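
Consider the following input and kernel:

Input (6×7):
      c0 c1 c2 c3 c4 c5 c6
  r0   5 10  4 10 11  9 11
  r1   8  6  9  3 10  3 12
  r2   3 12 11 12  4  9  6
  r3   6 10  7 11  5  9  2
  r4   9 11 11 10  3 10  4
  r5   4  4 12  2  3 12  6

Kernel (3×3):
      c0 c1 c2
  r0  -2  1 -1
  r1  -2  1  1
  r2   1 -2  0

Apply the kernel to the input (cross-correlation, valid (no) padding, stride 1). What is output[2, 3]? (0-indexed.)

-33

The receptive field on the input at this output position is [12 4 9 / 11 5 9 / 10 3 10]. Elementwise product with the kernel and sum: 12·-2 + 4·1 + 9·-1 + 11·-2 + 5·1 + 9·1 + 10·1 + 3·-2.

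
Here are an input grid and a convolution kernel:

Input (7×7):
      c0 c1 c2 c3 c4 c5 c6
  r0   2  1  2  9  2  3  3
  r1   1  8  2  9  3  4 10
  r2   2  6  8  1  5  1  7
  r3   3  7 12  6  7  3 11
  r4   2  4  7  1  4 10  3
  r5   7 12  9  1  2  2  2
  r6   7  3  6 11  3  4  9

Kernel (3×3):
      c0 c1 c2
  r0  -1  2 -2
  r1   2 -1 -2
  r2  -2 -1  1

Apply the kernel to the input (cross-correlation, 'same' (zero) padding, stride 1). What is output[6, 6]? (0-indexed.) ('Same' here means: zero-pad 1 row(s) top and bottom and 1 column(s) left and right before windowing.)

The receptive field on the zero-padded input at this output position is [2 2 0 / 4 9 0 / 0 0 0]. Elementwise product with the kernel and sum: 2·-1 + 2·2 + 0·-2 + 4·2 + 9·-1 + 0·-2 + 0·-2 + 0·-1 + 0·1.

1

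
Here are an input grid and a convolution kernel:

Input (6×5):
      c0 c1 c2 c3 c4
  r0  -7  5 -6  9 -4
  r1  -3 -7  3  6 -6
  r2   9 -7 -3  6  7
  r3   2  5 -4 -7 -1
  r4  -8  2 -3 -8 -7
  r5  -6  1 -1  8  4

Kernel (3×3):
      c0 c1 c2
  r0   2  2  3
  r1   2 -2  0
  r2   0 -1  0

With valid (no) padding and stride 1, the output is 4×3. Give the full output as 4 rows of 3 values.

Output[0,0]: The receptive field on the input at this output position is [-7 5 -6 / -3 -7 3 / 9 -7 -3]. Elementwise product with the kernel and sum: -7·2 + 5·2 + -6·3 + -3·2 + -7·-2 + -7·-1.
Output[0,1]: The receptive field on the input at this output position is [5 -6 9 / -7 3 6 / -7 -3 6]. Elementwise product with the kernel and sum: 5·2 + -6·2 + 9·3 + -7·2 + 3·-2 + -3·-1.

-7 8 -18
16 6 -11
-13 19 41
-19 -8 -23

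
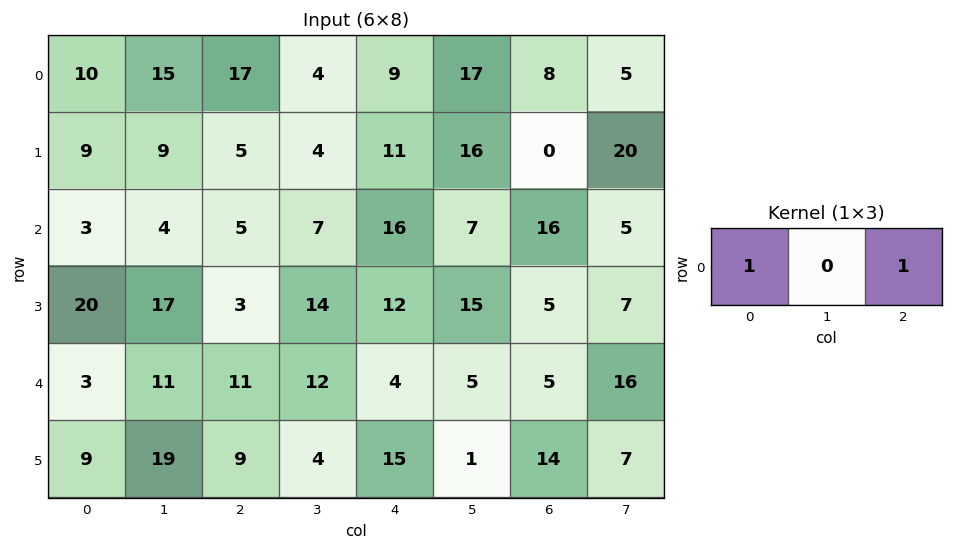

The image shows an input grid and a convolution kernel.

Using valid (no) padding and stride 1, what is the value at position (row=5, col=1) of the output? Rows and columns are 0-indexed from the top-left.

23

The receptive field on the input at this output position is [19 9 4]. Elementwise product with the kernel and sum: 19·1 + 4·1.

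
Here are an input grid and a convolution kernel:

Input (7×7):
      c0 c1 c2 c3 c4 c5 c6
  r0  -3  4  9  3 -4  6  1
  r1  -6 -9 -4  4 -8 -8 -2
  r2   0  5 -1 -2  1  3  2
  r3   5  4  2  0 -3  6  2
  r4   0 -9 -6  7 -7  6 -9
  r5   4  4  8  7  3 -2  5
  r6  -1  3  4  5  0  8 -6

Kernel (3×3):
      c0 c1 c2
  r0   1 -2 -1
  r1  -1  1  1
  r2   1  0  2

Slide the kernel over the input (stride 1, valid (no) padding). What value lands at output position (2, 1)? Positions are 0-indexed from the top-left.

12

The receptive field on the input at this output position is [5 -1 -2 / 4 2 0 / -9 -6 7]. Elementwise product with the kernel and sum: 5·1 + -1·-2 + -2·-1 + 4·-1 + 2·1 + 0·1 + -9·1 + 7·2.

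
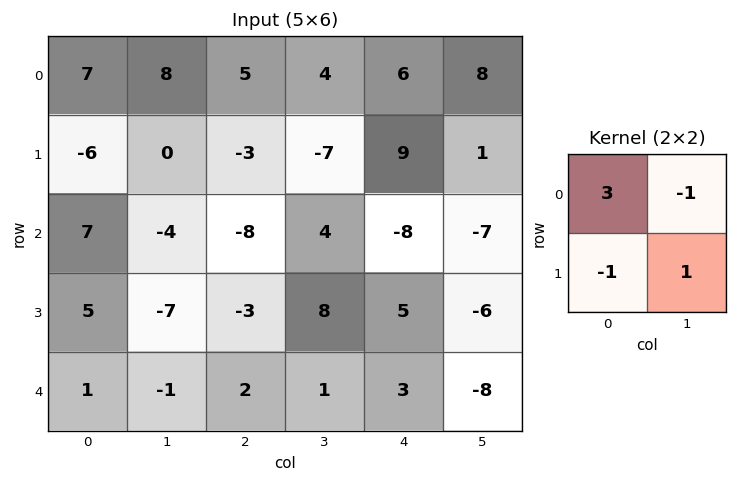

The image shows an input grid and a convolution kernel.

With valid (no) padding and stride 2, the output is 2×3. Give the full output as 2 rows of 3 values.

Output[0,0]: The receptive field on the input at this output position is [7 8 / -6 0]. Elementwise product with the kernel and sum: 7·3 + 8·-1 + -6·-1 + 0·1.
Output[0,1]: The receptive field on the input at this output position is [5 4 / -3 -7]. Elementwise product with the kernel and sum: 5·3 + 4·-1 + -3·-1 + -7·1.

19 7 2
13 -17 -28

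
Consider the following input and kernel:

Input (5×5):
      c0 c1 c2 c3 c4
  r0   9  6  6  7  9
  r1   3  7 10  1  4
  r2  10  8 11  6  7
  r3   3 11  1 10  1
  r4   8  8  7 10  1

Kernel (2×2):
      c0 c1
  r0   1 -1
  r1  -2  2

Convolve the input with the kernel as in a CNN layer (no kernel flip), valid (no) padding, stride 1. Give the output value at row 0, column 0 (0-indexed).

The receptive field on the input at this output position is [9 6 / 3 7]. Elementwise product with the kernel and sum: 9·1 + 6·-1 + 3·-2 + 7·2.

11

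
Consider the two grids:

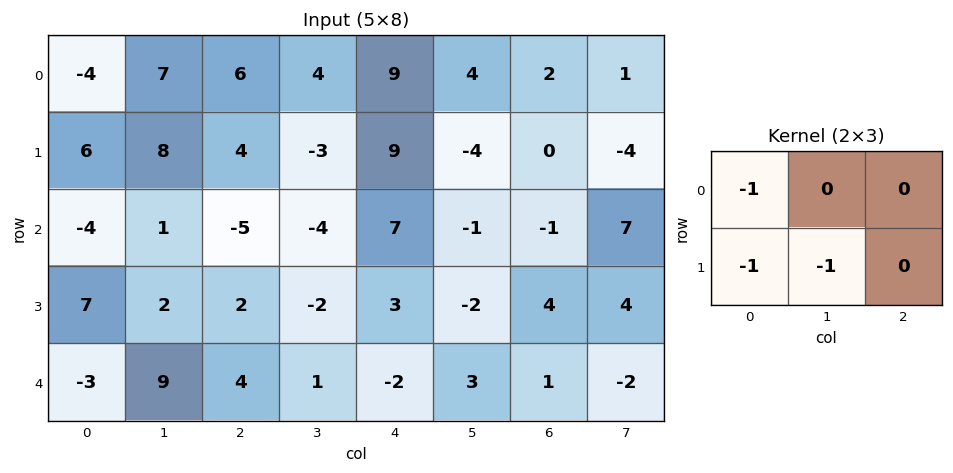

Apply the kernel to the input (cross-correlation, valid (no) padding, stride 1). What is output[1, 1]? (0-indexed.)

-4

The receptive field on the input at this output position is [8 4 -3 / 1 -5 -4]. Elementwise product with the kernel and sum: 8·-1 + 1·-1 + -5·-1.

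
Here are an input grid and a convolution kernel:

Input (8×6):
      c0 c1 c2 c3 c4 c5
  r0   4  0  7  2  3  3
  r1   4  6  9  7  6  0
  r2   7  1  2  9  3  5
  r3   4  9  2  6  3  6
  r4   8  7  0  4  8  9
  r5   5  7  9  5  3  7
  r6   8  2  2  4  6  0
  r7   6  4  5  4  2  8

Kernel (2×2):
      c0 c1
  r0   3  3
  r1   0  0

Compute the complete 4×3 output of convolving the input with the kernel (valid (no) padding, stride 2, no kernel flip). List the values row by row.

12 27 18
24 33 24
45 12 51
30 18 18

Output[0,0]: The receptive field on the input at this output position is [4 0 / 4 6]. Elementwise product with the kernel and sum: 4·3 + 0·3.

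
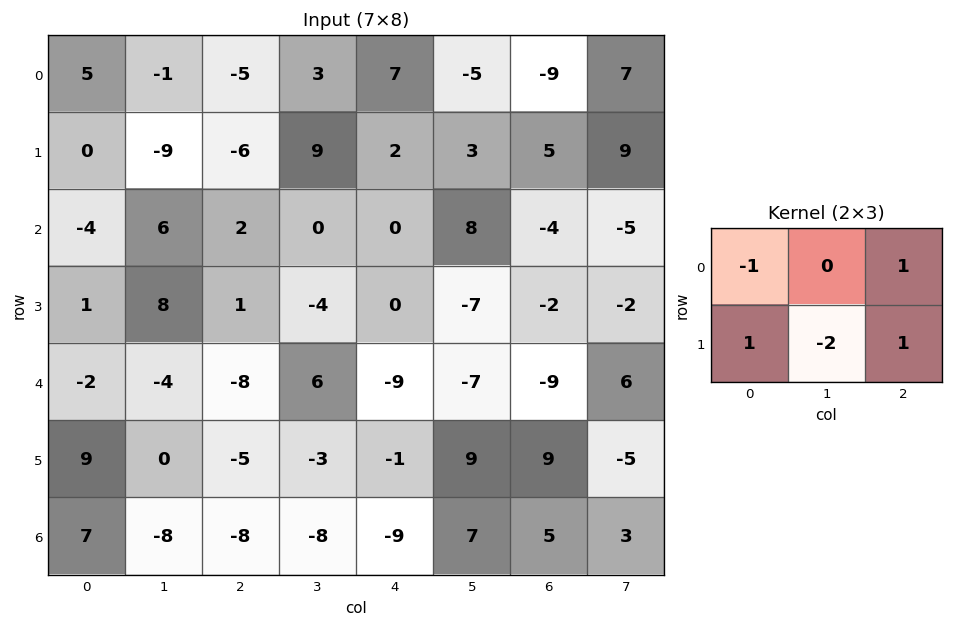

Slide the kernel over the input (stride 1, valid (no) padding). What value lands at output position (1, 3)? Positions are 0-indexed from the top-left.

2

The receptive field on the input at this output position is [9 2 3 / 0 0 8]. Elementwise product with the kernel and sum: 9·-1 + 3·1 + 0·1 + 0·-2 + 8·1.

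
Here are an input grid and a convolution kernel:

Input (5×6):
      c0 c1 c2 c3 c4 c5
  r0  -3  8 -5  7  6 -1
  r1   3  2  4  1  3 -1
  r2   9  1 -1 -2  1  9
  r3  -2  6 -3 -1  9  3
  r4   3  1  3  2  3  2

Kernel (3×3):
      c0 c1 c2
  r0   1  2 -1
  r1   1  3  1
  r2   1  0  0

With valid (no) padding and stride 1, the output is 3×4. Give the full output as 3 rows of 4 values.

Output[0,0]: The receptive field on the input at this output position is [-3 8 -5 / 3 2 4 / 9 1 -1]. Elementwise product with the kernel and sum: -3·1 + 8·2 + -5·-1 + 3·1 + 2·3 + 4·1 + 9·1.
Output[0,1]: The receptive field on the input at this output position is [8 -5 7 / 2 4 1 / 1 -1 -2]. Elementwise product with the kernel and sum: 8·1 + -5·2 + 7·-1 + 2·1 + 4·3 + 1·1 + 1·1.

40 7 12 27
12 11 -6 17
28 -2 0 22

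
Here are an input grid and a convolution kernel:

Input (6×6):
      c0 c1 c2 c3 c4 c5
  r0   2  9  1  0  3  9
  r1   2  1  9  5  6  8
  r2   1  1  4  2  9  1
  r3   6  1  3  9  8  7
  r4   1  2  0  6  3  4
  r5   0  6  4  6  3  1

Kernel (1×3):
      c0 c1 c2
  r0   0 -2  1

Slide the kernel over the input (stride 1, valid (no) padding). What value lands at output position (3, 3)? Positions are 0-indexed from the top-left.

The receptive field on the input at this output position is [9 8 7]. Elementwise product with the kernel and sum: 8·-2 + 7·1.

-9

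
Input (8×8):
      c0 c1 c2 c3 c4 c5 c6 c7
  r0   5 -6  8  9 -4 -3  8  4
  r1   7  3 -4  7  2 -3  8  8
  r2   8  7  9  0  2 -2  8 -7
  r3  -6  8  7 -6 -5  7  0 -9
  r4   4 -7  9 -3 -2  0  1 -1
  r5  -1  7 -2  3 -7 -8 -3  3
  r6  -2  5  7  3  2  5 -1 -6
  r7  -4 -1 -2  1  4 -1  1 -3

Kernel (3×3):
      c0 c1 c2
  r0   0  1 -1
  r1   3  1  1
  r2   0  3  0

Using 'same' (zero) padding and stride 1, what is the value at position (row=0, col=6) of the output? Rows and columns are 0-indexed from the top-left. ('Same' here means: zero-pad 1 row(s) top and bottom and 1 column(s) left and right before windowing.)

The receptive field on the zero-padded input at this output position is [0 0 0 / -3 8 4 / -3 8 8]. Elementwise product with the kernel and sum: 0·1 + 0·-1 + -3·3 + 8·1 + 4·1 + 8·3.

27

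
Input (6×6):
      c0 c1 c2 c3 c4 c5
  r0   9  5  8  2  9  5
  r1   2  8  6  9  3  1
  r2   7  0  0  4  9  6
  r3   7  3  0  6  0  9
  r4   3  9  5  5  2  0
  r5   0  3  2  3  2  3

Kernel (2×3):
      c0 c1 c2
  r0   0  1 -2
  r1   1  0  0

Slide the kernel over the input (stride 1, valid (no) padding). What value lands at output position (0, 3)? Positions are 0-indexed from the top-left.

The receptive field on the input at this output position is [2 9 5 / 9 3 1]. Elementwise product with the kernel and sum: 9·1 + 5·-2 + 9·1.

8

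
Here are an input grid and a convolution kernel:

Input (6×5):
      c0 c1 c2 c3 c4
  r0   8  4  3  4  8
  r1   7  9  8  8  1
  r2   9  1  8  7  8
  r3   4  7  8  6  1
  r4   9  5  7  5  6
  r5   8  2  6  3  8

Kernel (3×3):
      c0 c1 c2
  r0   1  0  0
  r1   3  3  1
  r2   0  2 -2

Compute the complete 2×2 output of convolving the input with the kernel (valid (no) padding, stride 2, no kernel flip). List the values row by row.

Output[0,0]: The receptive field on the input at this output position is [8 4 3 / 7 9 8 / 9 1 8]. Elementwise product with the kernel and sum: 8·1 + 7·3 + 9·3 + 8·1 + 1·2 + 8·-2.

50 50
46 49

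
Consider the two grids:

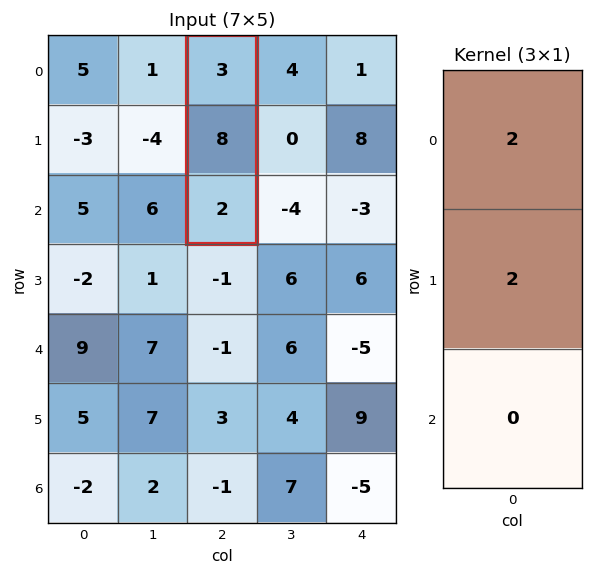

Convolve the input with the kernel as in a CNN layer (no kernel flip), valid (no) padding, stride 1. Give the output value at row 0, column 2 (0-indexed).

22

The receptive field on the input at this output position is [3 / 8 / 2]. Elementwise product with the kernel and sum: 3·2 + 8·2.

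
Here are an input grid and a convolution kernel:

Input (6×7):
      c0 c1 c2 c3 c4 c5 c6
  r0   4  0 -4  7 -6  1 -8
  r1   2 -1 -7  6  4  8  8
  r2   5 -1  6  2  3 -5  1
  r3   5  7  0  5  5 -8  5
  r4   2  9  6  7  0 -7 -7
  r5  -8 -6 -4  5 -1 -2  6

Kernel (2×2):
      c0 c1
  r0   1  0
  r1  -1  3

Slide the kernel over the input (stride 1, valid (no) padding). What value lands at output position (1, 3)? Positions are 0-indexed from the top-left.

The receptive field on the input at this output position is [6 4 / 2 3]. Elementwise product with the kernel and sum: 6·1 + 2·-1 + 3·3.

13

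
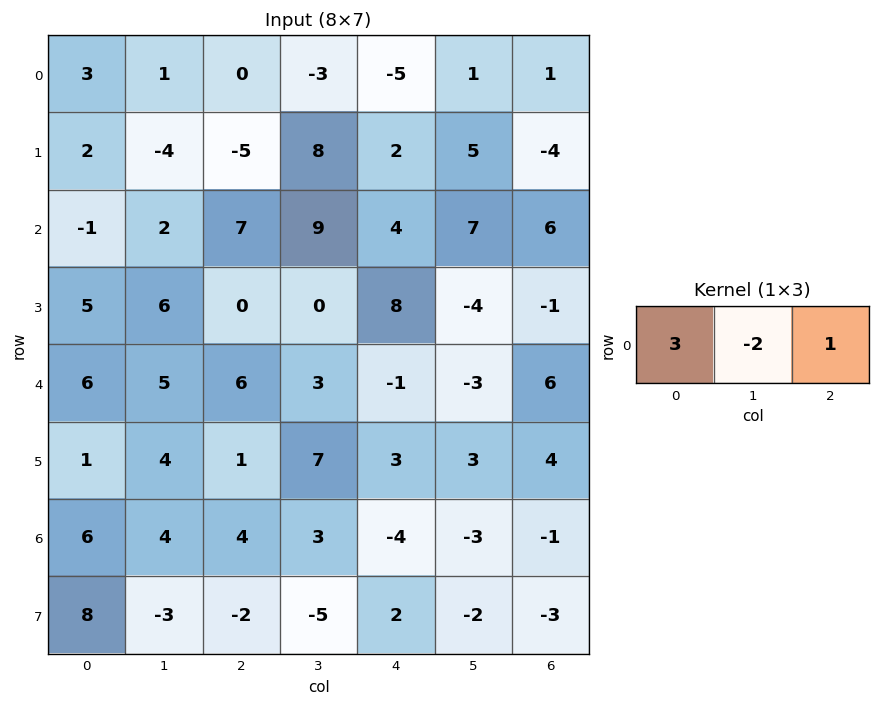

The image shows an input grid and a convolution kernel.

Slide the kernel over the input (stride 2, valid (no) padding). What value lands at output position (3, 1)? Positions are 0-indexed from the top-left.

The receptive field on the input at this output position is [4 3 -4]. Elementwise product with the kernel and sum: 4·3 + 3·-2 + -4·1.

2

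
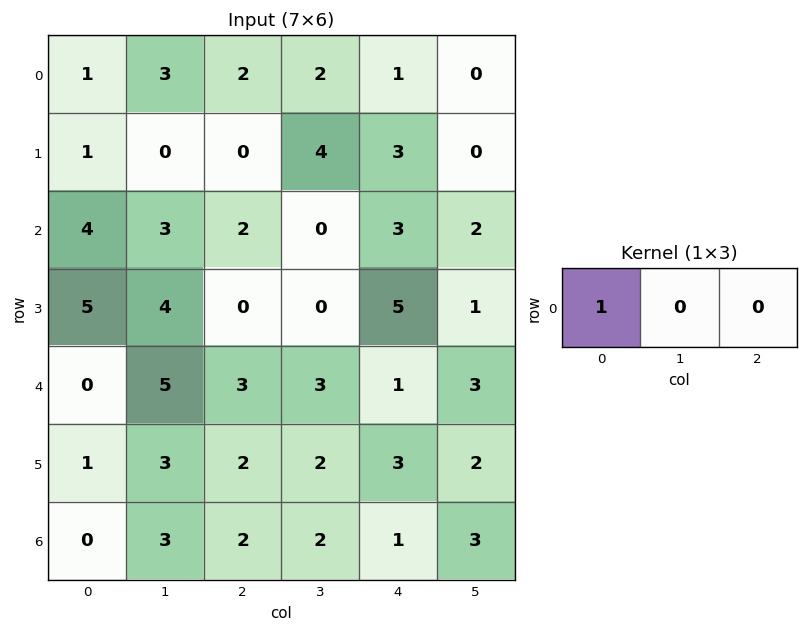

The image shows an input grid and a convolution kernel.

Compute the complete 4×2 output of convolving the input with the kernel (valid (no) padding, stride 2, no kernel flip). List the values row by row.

Output[0,0]: The receptive field on the input at this output position is [1 3 2]. Elementwise product with the kernel and sum: 1·1.

1 2
4 2
0 3
0 2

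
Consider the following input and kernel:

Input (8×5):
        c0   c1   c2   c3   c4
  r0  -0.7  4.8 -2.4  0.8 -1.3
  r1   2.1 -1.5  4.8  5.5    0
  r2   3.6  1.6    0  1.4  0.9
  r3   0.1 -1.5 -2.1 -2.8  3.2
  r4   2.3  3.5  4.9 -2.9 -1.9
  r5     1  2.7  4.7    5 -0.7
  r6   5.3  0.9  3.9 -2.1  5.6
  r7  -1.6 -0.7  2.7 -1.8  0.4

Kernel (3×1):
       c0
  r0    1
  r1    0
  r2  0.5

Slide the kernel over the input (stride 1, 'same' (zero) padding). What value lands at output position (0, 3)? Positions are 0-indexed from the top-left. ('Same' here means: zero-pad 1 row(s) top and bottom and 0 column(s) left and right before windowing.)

The receptive field on the zero-padded input at this output position is [0 / 0.8 / 5.5]. Elementwise product with the kernel and sum: 0·1 + 5.5·0.5.

2.75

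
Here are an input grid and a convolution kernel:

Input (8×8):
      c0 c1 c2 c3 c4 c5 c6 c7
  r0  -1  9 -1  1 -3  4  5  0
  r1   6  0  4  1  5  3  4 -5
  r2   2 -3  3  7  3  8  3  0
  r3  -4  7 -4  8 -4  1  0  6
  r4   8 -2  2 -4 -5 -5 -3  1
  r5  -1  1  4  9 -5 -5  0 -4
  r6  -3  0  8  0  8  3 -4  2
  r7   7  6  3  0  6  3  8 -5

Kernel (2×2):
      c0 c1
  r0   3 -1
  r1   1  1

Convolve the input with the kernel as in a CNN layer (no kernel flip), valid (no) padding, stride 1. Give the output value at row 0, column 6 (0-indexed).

14

The receptive field on the input at this output position is [5 0 / 4 -5]. Elementwise product with the kernel and sum: 5·3 + 0·-1 + 4·1 + -5·1.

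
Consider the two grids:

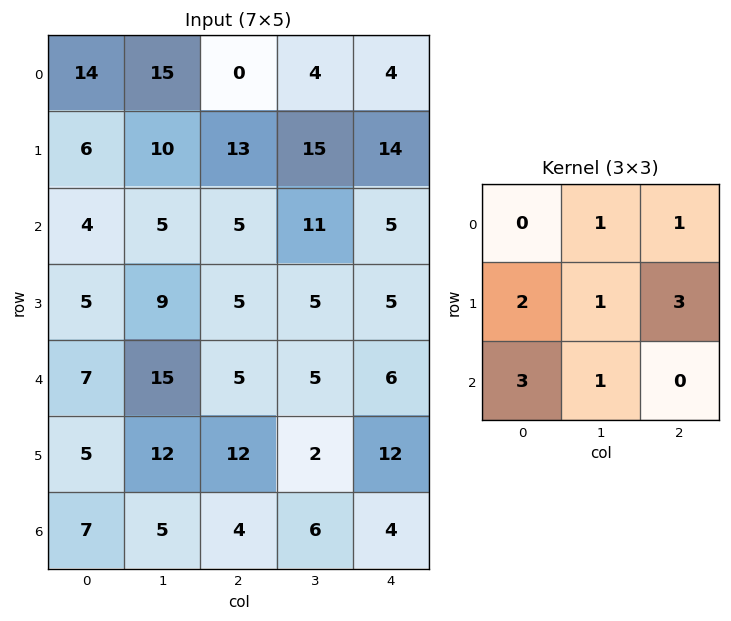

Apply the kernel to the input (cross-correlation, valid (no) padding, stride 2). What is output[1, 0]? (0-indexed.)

80

The receptive field on the input at this output position is [4 5 5 / 5 9 5 / 7 15 5]. Elementwise product with the kernel and sum: 5·1 + 5·1 + 5·2 + 9·1 + 5·3 + 7·3 + 15·1.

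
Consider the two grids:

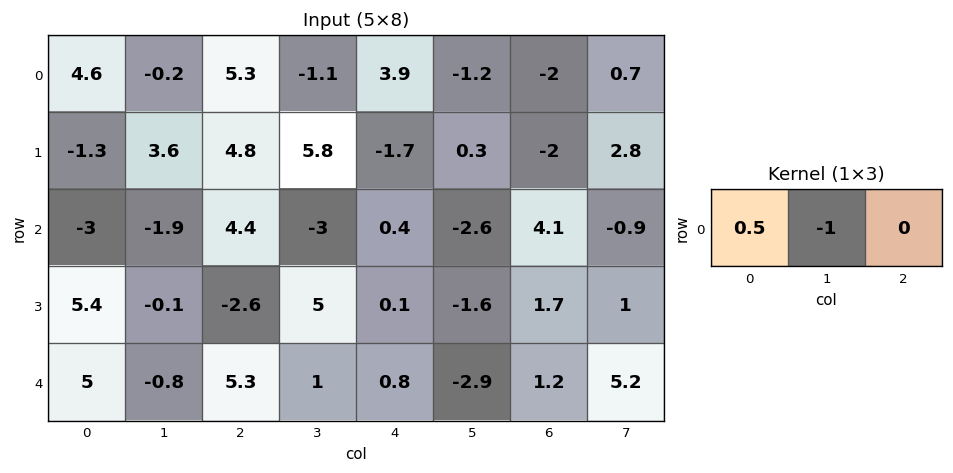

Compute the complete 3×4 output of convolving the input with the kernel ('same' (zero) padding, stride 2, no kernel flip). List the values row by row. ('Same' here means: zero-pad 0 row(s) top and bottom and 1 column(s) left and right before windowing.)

-4.6 -5.4 -4.45 1.4
3 -5.35 -1.9 -5.4
-5 -5.7 -0.3 -2.65

Output[0,0]: The receptive field on the zero-padded input at this output position is [0 4.6 -0.2]. Elementwise product with the kernel and sum: 0·0.5 + 4.6·-1.
Output[0,1]: The receptive field on the zero-padded input at this output position is [-0.2 5.3 -1.1]. Elementwise product with the kernel and sum: -0.2·0.5 + 5.3·-1.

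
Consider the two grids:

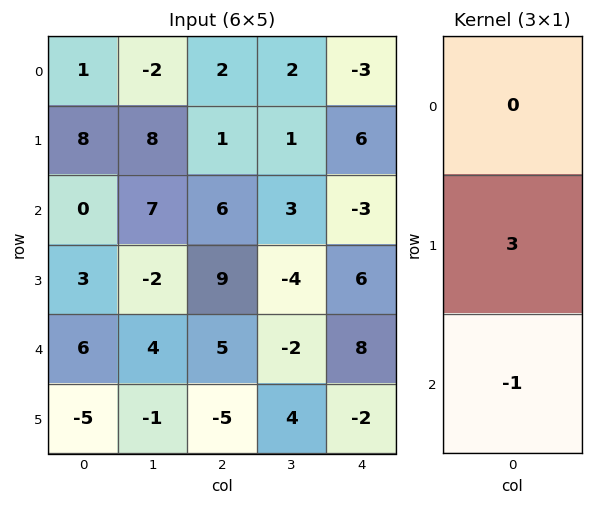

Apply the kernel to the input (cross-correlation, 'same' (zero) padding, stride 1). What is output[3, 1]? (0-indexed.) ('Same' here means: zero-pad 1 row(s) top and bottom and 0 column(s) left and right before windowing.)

The receptive field on the zero-padded input at this output position is [7 / -2 / 4]. Elementwise product with the kernel and sum: -2·3 + 4·-1.

-10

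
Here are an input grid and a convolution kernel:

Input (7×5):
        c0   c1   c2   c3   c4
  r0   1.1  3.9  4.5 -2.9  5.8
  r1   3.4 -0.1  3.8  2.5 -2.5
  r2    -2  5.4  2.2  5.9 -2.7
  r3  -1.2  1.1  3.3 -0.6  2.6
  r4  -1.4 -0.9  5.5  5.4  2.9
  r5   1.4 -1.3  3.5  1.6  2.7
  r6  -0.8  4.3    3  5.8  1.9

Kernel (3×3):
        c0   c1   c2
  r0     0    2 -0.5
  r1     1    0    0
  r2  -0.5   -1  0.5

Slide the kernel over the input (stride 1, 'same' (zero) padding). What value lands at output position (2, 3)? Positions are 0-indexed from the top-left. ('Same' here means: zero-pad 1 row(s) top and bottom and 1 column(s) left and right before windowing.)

The receptive field on the zero-padded input at this output position is [3.8 2.5 -2.5 / 2.2 5.9 -2.7 / 3.3 -0.6 2.6]. Elementwise product with the kernel and sum: 2.5·2 + -2.5·-0.5 + 2.2·1 + 3.3·-0.5 + -0.6·-1 + 2.6·0.5.

8.7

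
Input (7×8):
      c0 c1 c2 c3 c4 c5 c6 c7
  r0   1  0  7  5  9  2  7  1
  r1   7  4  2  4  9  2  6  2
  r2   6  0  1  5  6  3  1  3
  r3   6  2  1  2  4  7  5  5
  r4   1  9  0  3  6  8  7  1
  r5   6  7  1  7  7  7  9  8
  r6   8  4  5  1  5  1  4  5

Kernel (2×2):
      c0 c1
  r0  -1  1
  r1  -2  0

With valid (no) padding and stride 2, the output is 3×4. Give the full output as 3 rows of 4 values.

-15 -6 -25 -18
-18 2 -11 -8
-4 1 -12 -24

Output[0,0]: The receptive field on the input at this output position is [1 0 / 7 4]. Elementwise product with the kernel and sum: 1·-1 + 0·1 + 7·-2.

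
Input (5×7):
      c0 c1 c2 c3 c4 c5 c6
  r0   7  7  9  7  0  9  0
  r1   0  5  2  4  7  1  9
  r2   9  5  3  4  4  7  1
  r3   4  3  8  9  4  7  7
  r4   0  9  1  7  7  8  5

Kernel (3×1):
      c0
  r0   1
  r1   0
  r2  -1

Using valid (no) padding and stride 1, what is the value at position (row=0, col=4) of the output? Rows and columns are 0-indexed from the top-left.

-4

The receptive field on the input at this output position is [0 / 7 / 4]. Elementwise product with the kernel and sum: 0·1 + 4·-1.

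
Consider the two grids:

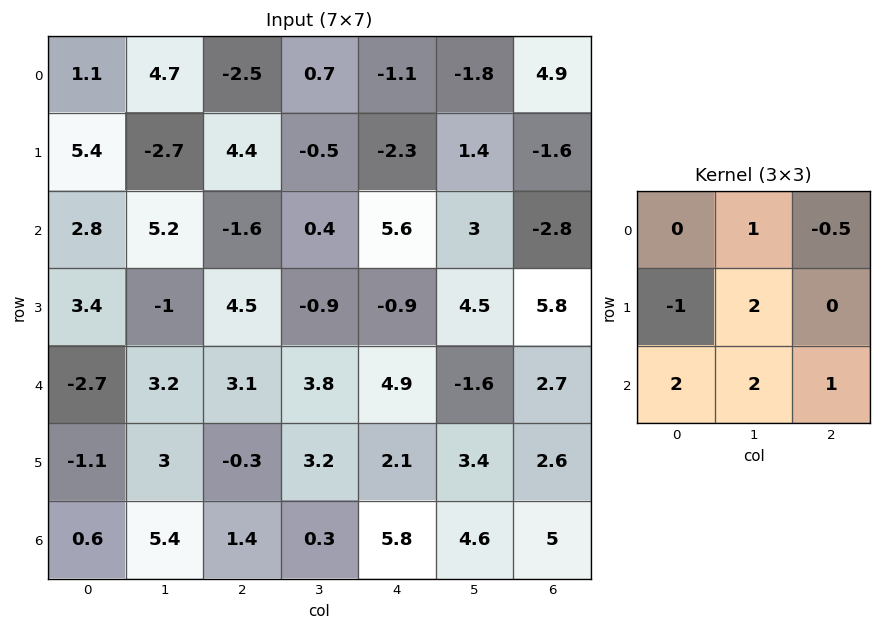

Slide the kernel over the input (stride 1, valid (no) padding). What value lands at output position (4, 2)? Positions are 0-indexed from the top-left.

The receptive field on the input at this output position is [3.1 3.8 4.9 / -0.3 3.2 2.1 / 1.4 0.3 5.8]. Elementwise product with the kernel and sum: 3.8·1 + 4.9·-0.5 + -0.3·-1 + 3.2·2 + 1.4·2 + 0.3·2 + 5.8·1.

17.25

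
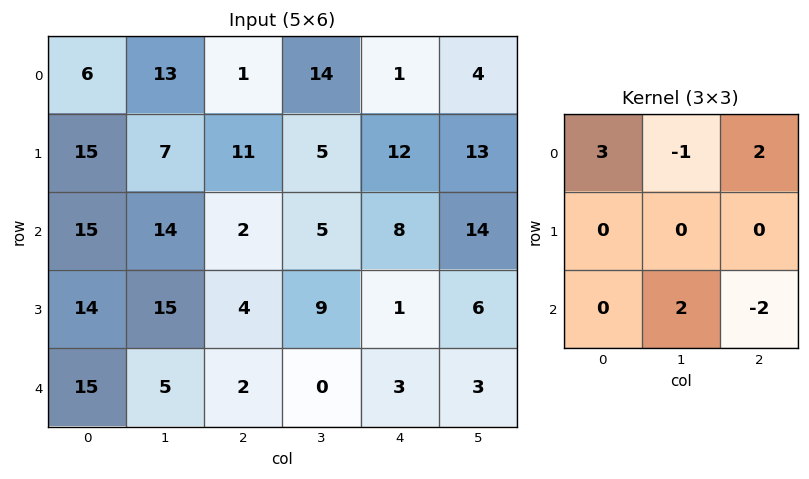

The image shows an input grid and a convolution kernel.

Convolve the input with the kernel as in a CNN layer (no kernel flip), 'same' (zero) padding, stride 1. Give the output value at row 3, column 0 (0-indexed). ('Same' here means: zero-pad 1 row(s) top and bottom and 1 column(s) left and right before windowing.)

33

The receptive field on the zero-padded input at this output position is [0 15 14 / 0 14 15 / 0 15 5]. Elementwise product with the kernel and sum: 0·3 + 15·-1 + 14·2 + 15·2 + 5·-2.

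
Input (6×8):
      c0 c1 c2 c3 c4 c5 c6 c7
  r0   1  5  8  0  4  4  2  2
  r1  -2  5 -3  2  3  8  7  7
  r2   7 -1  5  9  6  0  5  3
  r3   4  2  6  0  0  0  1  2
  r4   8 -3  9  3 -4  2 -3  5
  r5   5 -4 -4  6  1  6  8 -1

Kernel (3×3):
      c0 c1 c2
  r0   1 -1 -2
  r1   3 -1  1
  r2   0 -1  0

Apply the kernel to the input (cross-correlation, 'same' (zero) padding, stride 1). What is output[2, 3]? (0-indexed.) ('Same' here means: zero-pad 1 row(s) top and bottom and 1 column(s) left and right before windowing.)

The receptive field on the zero-padded input at this output position is [-3 2 3 / 5 9 6 / 6 0 0]. Elementwise product with the kernel and sum: -3·1 + 2·-1 + 3·-2 + 5·3 + 9·-1 + 6·1 + 0·-1.

1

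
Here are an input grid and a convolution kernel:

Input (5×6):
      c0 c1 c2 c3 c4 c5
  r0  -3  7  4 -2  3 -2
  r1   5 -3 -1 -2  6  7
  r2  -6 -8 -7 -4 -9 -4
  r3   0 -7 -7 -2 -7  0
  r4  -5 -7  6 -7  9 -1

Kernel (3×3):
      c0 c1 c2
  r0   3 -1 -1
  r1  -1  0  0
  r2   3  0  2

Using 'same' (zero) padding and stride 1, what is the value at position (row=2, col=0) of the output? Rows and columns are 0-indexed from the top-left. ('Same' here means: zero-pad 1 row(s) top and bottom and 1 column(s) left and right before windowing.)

-16

The receptive field on the zero-padded input at this output position is [0 5 -3 / 0 -6 -8 / 0 0 -7]. Elementwise product with the kernel and sum: 0·3 + 5·-1 + -3·-1 + 0·-1 + 0·3 + -7·2.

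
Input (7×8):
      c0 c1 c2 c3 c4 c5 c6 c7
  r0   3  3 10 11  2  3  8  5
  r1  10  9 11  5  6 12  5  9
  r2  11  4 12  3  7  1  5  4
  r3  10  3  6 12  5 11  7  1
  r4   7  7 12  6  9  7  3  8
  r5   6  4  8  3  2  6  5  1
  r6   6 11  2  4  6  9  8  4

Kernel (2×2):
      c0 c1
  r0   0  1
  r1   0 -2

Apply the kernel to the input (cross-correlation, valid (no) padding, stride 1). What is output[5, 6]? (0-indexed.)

The receptive field on the input at this output position is [5 1 / 8 4]. Elementwise product with the kernel and sum: 1·1 + 4·-2.

-7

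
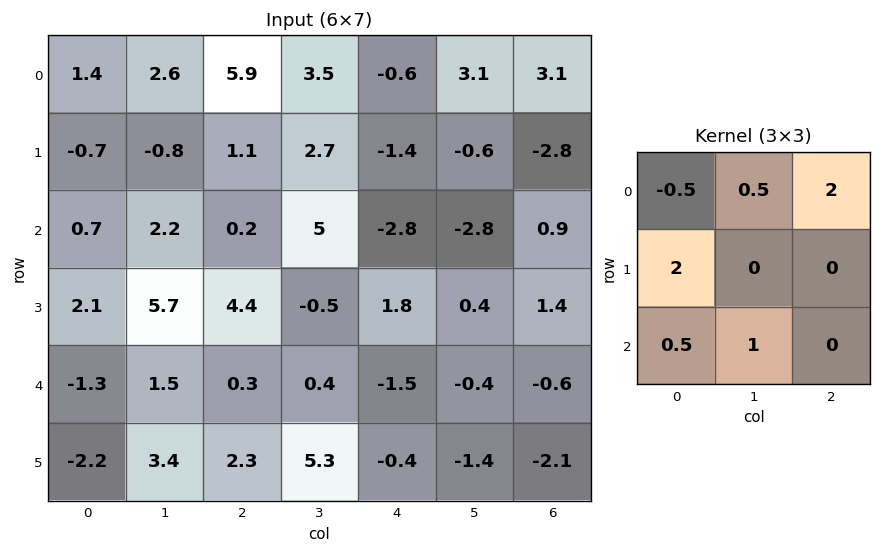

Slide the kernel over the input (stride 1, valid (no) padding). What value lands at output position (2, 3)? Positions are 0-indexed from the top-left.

-11.8

The receptive field on the input at this output position is [5 -2.8 -2.8 / -0.5 1.8 0.4 / 0.4 -1.5 -0.4]. Elementwise product with the kernel and sum: 5·-0.5 + -2.8·0.5 + -2.8·2 + -0.5·2 + 0.4·0.5 + -1.5·1.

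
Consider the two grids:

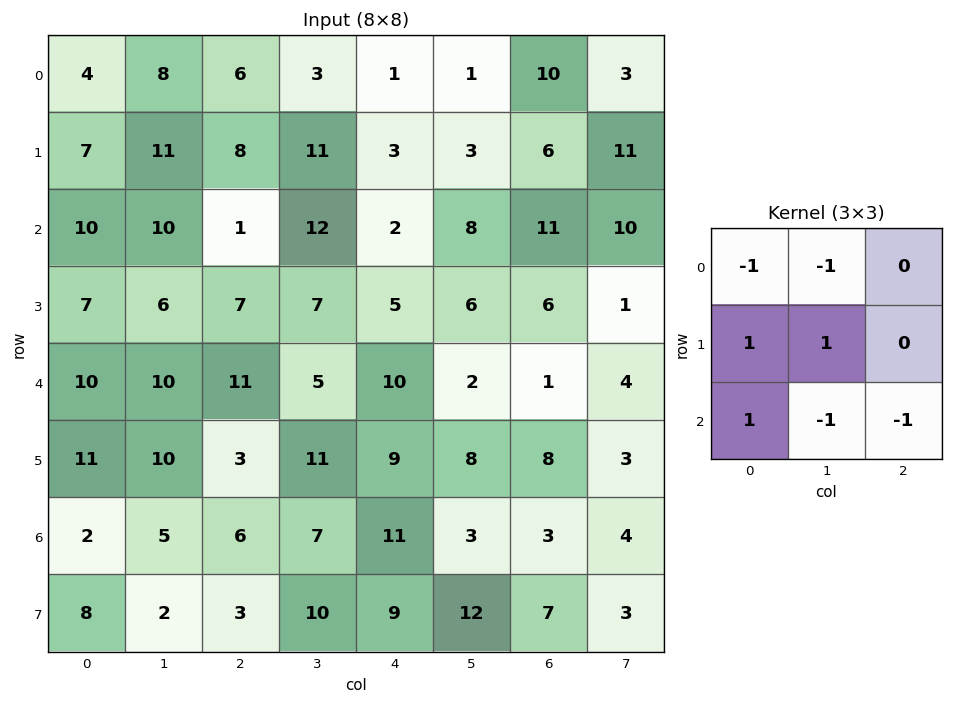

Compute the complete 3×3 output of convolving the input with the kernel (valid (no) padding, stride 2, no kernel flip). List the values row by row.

Output[0,0]: The receptive field on the input at this output position is [4 8 6 / 7 11 8 / 10 10 1]. Elementwise product with the kernel and sum: 4·-1 + 8·-1 + 7·1 + 11·1 + 10·1 + 10·-1 + 1·-1.
Output[0,1]: The receptive field on the input at this output position is [6 3 1 / 8 11 3 / 1 12 2]. Elementwise product with the kernel and sum: 6·-1 + 3·-1 + 8·1 + 11·1 + 1·1 + 12·-1 + 2·-1.

5 -3 -13
-18 -3 8
-8 -14 10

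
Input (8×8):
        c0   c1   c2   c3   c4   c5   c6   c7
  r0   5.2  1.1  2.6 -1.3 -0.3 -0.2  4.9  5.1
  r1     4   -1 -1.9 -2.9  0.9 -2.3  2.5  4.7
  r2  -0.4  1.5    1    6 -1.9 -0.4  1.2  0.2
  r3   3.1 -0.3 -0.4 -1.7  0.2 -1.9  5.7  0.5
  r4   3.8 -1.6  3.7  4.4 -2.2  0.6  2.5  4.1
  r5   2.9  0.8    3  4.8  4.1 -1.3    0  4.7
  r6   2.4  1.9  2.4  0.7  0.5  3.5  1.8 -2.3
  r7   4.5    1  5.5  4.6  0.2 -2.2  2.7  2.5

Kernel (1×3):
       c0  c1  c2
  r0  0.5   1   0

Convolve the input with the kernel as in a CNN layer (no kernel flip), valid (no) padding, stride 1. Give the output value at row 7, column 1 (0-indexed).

6

The receptive field on the input at this output position is [1 5.5 4.6]. Elementwise product with the kernel and sum: 1·0.5 + 5.5·1.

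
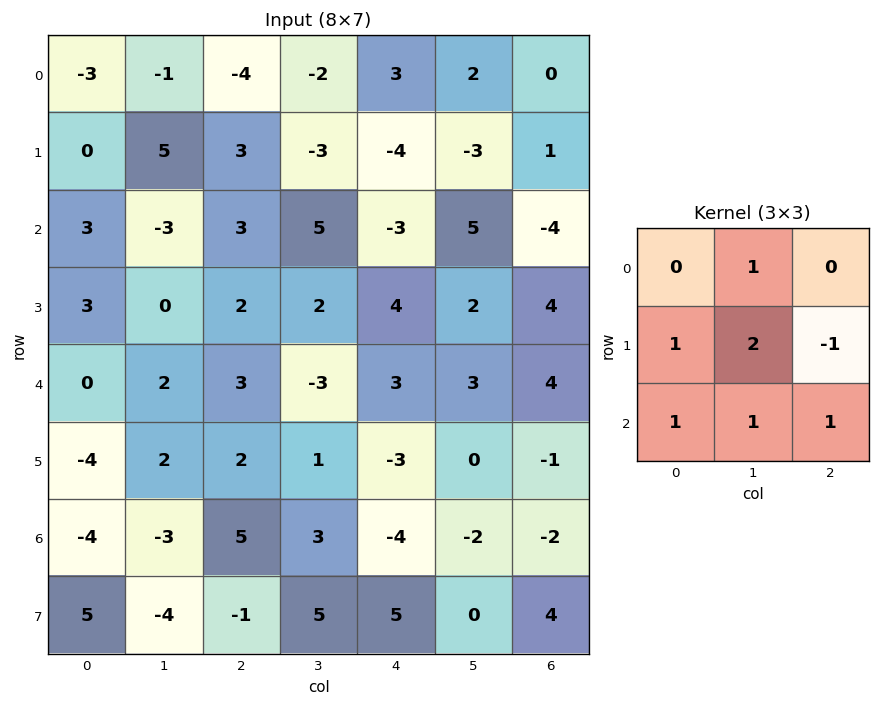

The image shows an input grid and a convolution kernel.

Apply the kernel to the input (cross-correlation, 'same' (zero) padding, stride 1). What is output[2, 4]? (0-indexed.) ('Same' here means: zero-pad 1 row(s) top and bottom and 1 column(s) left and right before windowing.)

The receptive field on the zero-padded input at this output position is [-3 -4 -3 / 5 -3 5 / 2 4 2]. Elementwise product with the kernel and sum: -4·1 + 5·1 + -3·2 + 5·-1 + 2·1 + 4·1 + 2·1.

-2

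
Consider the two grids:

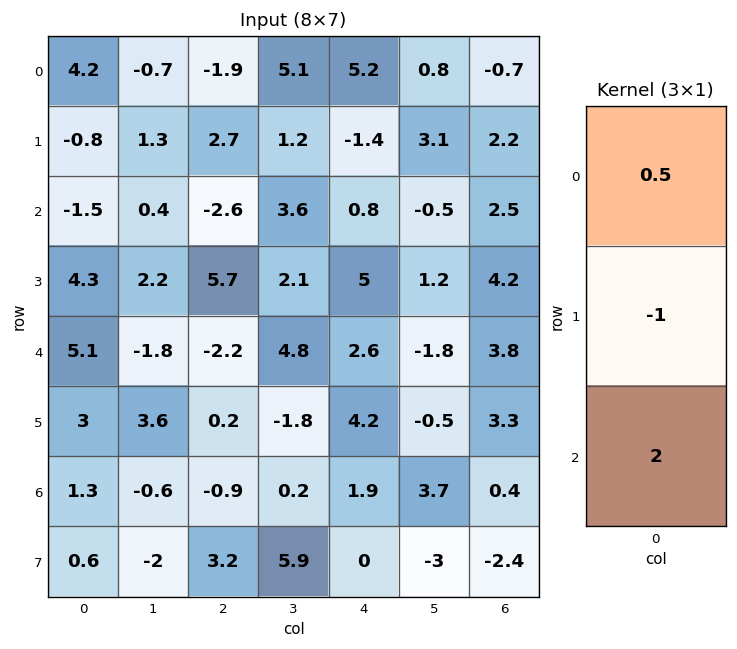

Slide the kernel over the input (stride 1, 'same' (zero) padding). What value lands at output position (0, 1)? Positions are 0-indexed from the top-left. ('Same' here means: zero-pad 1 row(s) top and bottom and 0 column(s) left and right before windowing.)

The receptive field on the zero-padded input at this output position is [0 / -0.7 / 1.3]. Elementwise product with the kernel and sum: 0·0.5 + -0.7·-1 + 1.3·2.

3.3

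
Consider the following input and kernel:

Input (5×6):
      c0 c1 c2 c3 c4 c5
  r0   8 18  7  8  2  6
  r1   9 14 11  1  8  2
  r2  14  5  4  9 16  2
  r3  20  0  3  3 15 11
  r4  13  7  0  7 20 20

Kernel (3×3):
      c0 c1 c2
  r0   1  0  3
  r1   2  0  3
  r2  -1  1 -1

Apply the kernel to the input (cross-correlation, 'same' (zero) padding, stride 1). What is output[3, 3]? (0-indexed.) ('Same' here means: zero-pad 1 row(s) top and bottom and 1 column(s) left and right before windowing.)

The receptive field on the zero-padded input at this output position is [4 9 16 / 3 3 15 / 0 7 20]. Elementwise product with the kernel and sum: 4·1 + 16·3 + 3·2 + 15·3 + 0·-1 + 7·1 + 20·-1.

90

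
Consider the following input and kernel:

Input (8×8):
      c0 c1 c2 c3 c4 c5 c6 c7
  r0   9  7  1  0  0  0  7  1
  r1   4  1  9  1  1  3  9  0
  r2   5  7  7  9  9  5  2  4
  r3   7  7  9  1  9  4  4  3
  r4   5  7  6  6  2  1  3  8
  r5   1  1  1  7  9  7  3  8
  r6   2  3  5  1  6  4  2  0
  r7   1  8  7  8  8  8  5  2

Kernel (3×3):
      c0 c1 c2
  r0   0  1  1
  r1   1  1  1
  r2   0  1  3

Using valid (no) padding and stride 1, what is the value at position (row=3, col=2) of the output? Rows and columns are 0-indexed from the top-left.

The receptive field on the input at this output position is [9 1 9 / 6 6 2 / 1 7 9]. Elementwise product with the kernel and sum: 1·1 + 9·1 + 6·1 + 6·1 + 2·1 + 7·1 + 9·3.

58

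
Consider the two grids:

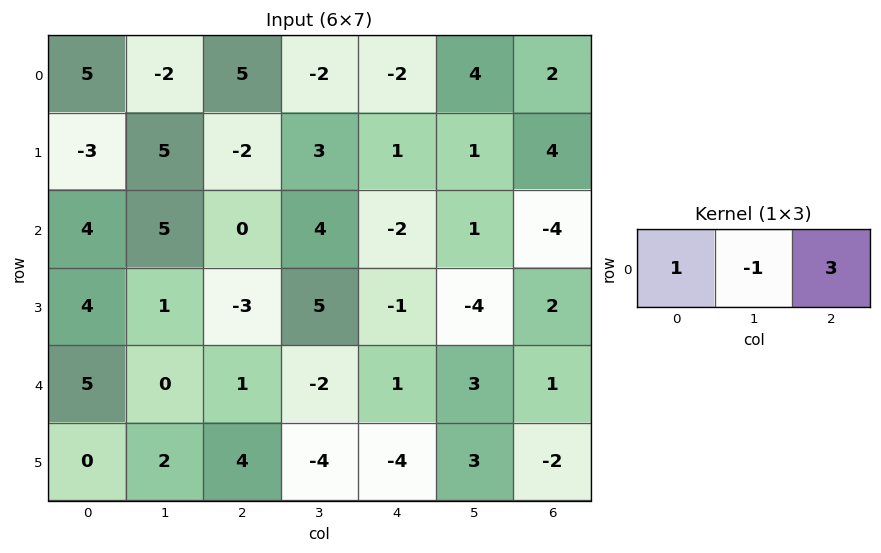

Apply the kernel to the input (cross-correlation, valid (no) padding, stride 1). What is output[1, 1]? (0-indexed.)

16

The receptive field on the input at this output position is [5 -2 3]. Elementwise product with the kernel and sum: 5·1 + -2·-1 + 3·3.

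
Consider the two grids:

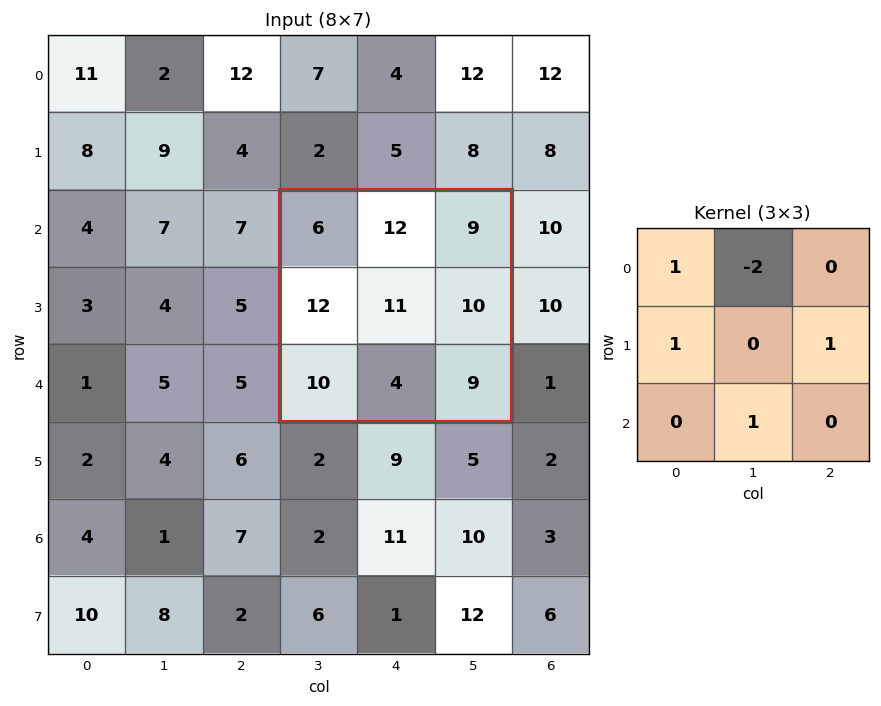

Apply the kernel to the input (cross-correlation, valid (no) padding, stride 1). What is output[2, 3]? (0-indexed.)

The receptive field on the input at this output position is [6 12 9 / 12 11 10 / 10 4 9]. Elementwise product with the kernel and sum: 6·1 + 12·-2 + 12·1 + 10·1 + 4·1.

8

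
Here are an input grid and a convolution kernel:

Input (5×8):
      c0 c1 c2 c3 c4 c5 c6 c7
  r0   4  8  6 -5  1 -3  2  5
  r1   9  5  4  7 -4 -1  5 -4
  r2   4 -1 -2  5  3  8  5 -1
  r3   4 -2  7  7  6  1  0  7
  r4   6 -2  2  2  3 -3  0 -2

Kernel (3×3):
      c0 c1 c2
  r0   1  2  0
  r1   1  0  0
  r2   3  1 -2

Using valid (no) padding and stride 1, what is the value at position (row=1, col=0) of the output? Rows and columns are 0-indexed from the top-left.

19

The receptive field on the input at this output position is [9 5 4 / 4 -1 -2 / 4 -2 7]. Elementwise product with the kernel and sum: 9·1 + 5·2 + 4·1 + 4·3 + -2·1 + 7·-2.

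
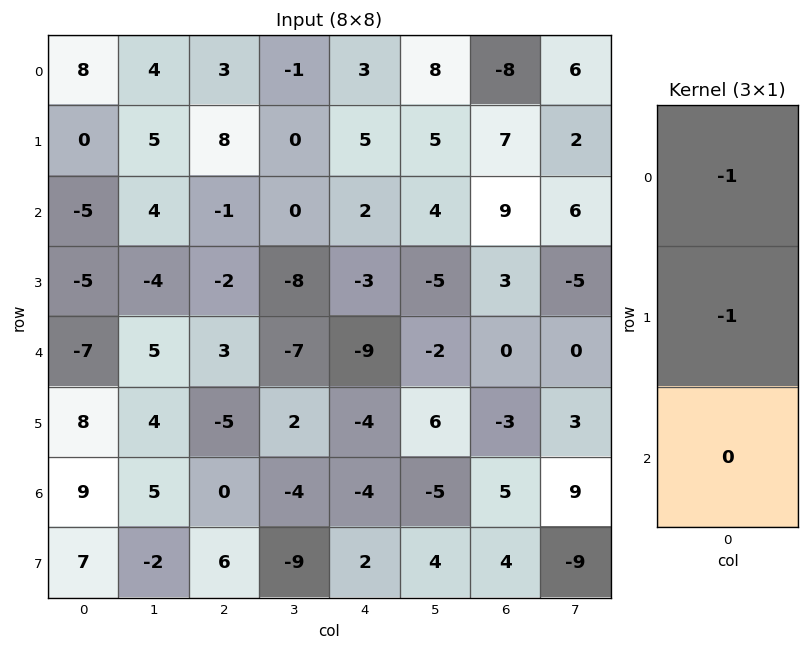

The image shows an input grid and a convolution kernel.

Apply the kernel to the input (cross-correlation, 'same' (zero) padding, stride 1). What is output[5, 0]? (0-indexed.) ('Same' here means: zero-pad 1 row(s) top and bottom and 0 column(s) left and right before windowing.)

The receptive field on the zero-padded input at this output position is [-7 / 8 / 9]. Elementwise product with the kernel and sum: -7·-1 + 8·-1.

-1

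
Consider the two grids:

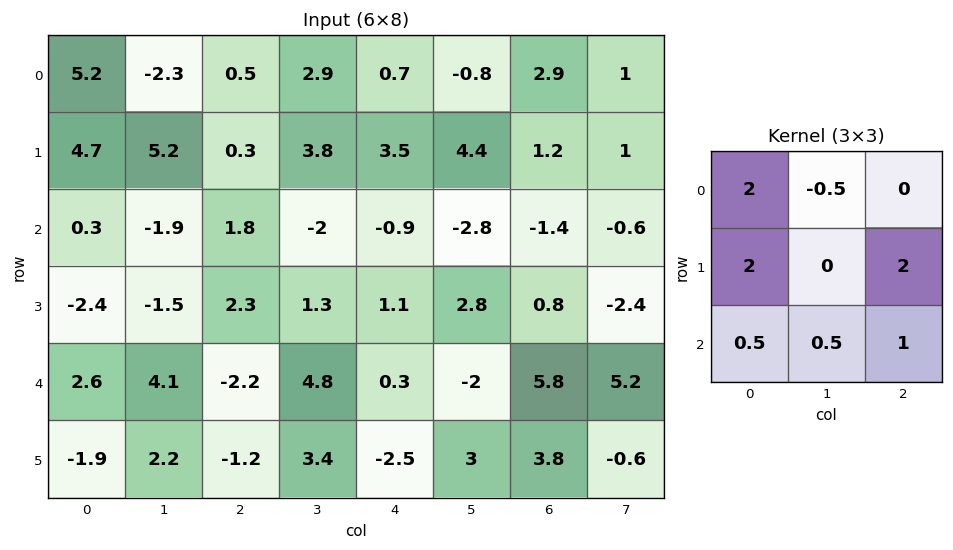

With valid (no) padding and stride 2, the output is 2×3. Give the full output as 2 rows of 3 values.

22.55 6.15 7.95
2.5 13 8.35

Output[0,0]: The receptive field on the input at this output position is [5.2 -2.3 0.5 / 4.7 5.2 0.3 / 0.3 -1.9 1.8]. Elementwise product with the kernel and sum: 5.2·2 + -2.3·-0.5 + 4.7·2 + 0.3·2 + 0.3·0.5 + -1.9·0.5 + 1.8·1.
Output[0,1]: The receptive field on the input at this output position is [0.5 2.9 0.7 / 0.3 3.8 3.5 / 1.8 -2 -0.9]. Elementwise product with the kernel and sum: 0.5·2 + 2.9·-0.5 + 0.3·2 + 3.5·2 + 1.8·0.5 + -2·0.5 + -0.9·1.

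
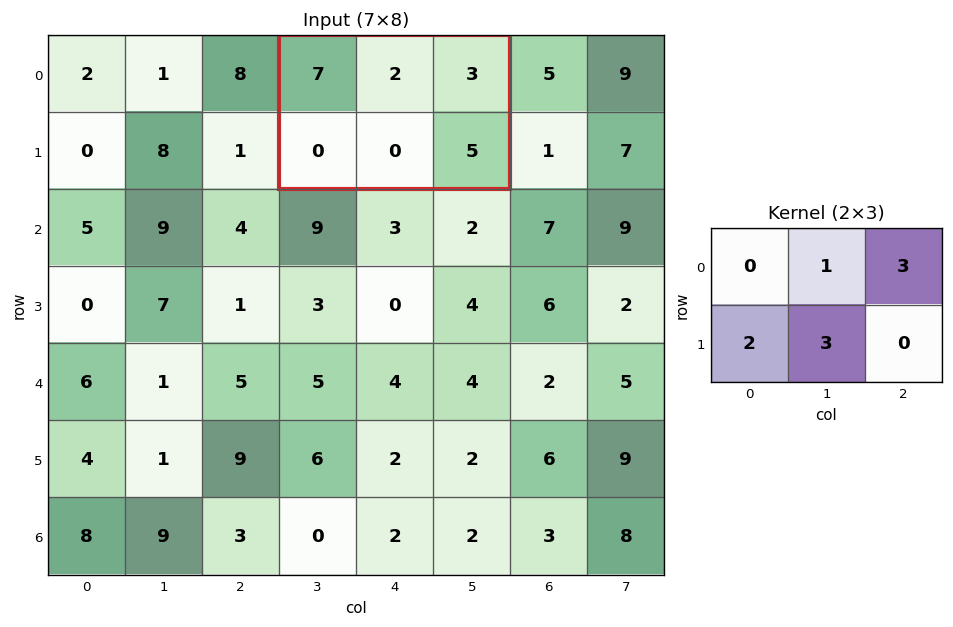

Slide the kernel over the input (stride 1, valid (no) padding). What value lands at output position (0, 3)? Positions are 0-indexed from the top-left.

The receptive field on the input at this output position is [7 2 3 / 0 0 5]. Elementwise product with the kernel and sum: 2·1 + 3·3 + 0·2 + 0·3.

11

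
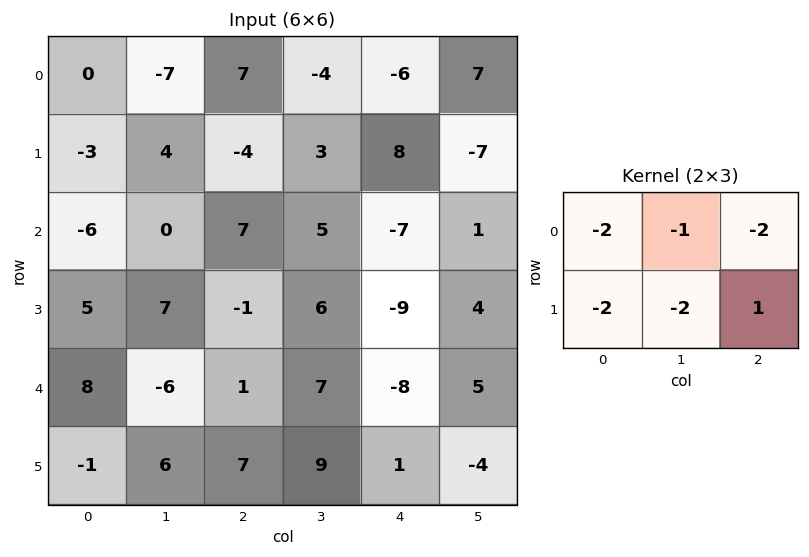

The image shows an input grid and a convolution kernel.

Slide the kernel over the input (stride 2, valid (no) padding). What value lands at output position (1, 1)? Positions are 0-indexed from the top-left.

The receptive field on the input at this output position is [7 5 -7 / -1 6 -9]. Elementwise product with the kernel and sum: 7·-2 + 5·-1 + -7·-2 + -1·-2 + 6·-2 + -9·1.

-24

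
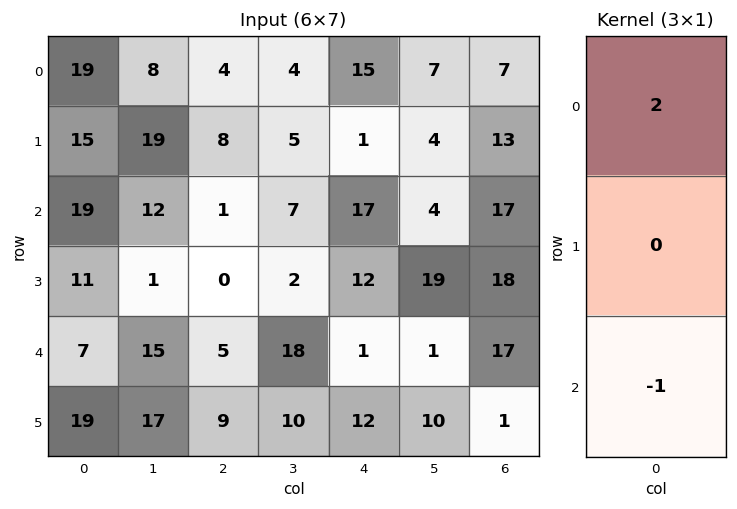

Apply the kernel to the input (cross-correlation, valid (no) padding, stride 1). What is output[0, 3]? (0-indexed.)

1

The receptive field on the input at this output position is [4 / 5 / 7]. Elementwise product with the kernel and sum: 4·2 + 7·-1.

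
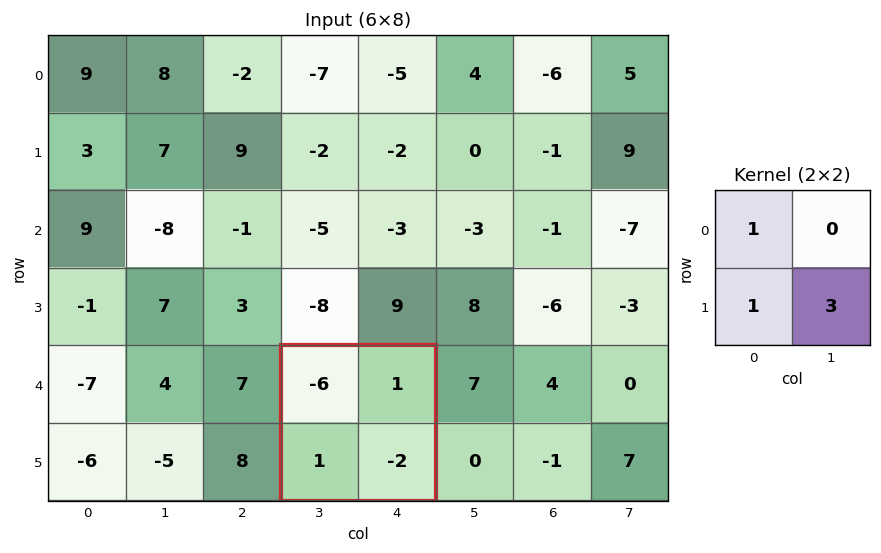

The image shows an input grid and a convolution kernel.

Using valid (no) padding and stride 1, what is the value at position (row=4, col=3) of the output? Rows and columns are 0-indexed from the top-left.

The receptive field on the input at this output position is [-6 1 / 1 -2]. Elementwise product with the kernel and sum: -6·1 + 1·1 + -2·3.

-11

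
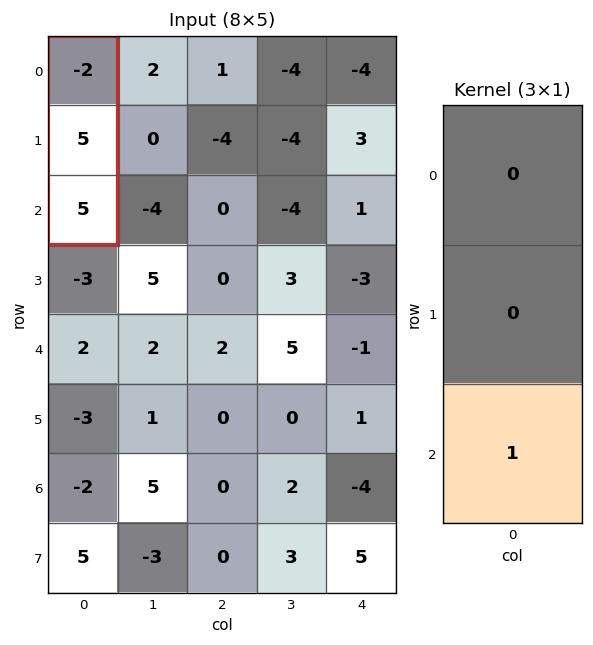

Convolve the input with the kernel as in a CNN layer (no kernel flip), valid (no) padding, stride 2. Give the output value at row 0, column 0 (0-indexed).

The receptive field on the input at this output position is [-2 / 5 / 5]. Elementwise product with the kernel and sum: 5·1.

5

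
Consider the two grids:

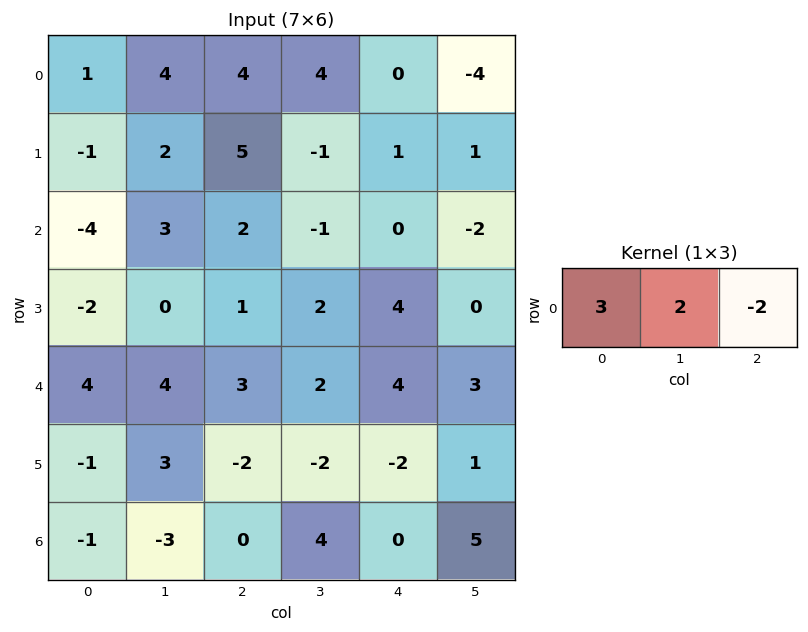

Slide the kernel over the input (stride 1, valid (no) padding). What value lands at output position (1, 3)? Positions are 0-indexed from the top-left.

The receptive field on the input at this output position is [-1 1 1]. Elementwise product with the kernel and sum: -1·3 + 1·2 + 1·-2.

-3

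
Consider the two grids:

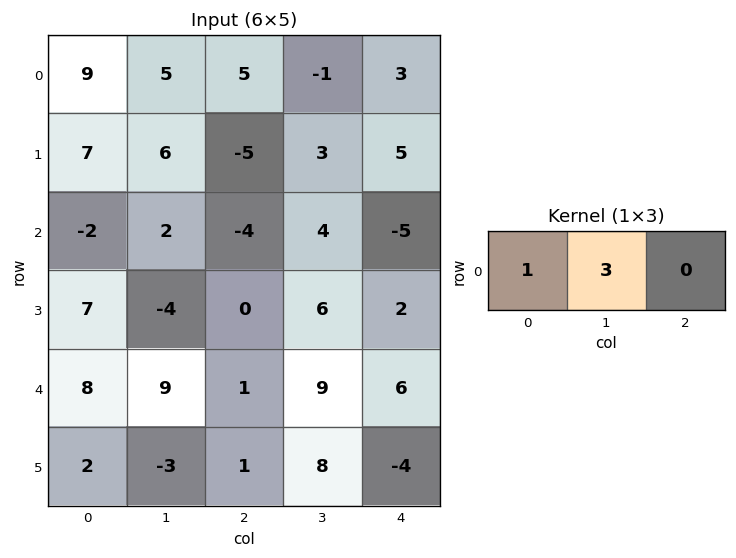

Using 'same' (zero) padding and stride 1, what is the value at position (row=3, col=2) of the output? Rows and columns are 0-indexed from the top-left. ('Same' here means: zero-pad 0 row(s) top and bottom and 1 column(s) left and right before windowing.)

-4

The receptive field on the zero-padded input at this output position is [-4 0 6]. Elementwise product with the kernel and sum: -4·1 + 0·3.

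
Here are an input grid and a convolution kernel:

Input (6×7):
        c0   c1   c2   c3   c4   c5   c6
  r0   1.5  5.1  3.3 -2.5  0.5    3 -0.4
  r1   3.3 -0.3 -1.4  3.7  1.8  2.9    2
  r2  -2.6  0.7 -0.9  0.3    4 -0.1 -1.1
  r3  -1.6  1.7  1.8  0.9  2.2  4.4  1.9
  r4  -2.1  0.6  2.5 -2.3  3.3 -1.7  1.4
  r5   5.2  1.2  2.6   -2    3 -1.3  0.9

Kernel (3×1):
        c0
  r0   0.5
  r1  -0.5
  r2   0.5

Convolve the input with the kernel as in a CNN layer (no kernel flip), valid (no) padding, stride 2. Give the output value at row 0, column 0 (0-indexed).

The receptive field on the input at this output position is [1.5 / 3.3 / -2.6]. Elementwise product with the kernel and sum: 1.5·0.5 + 3.3·-0.5 + -2.6·0.5.

-2.2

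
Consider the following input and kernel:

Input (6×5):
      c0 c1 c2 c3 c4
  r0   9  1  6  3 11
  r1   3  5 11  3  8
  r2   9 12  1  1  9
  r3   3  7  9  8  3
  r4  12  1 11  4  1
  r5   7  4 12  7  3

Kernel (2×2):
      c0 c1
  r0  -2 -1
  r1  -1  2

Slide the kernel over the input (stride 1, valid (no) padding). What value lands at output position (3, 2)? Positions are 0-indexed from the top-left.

-29

The receptive field on the input at this output position is [9 8 / 11 4]. Elementwise product with the kernel and sum: 9·-2 + 8·-1 + 11·-1 + 4·2.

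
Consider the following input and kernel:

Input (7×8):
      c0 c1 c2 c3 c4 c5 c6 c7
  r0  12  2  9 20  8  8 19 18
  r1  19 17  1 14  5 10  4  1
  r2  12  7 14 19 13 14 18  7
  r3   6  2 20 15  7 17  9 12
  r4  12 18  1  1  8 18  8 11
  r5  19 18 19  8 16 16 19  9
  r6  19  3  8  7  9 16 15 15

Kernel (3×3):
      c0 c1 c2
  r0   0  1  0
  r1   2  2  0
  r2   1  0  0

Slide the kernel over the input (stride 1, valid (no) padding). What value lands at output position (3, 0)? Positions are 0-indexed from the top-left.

81

The receptive field on the input at this output position is [6 2 20 / 12 18 1 / 19 18 19]. Elementwise product with the kernel and sum: 2·1 + 12·2 + 18·2 + 19·1.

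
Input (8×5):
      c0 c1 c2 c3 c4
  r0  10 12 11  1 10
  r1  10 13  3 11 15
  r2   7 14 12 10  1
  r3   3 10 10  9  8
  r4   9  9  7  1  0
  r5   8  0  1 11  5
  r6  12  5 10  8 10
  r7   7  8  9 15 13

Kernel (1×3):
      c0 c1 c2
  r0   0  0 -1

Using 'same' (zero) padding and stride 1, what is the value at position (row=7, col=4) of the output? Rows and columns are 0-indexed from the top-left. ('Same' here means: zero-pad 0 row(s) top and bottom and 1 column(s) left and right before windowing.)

The receptive field on the zero-padded input at this output position is [15 13 0]. Elementwise product with the kernel and sum: 0·-1.

0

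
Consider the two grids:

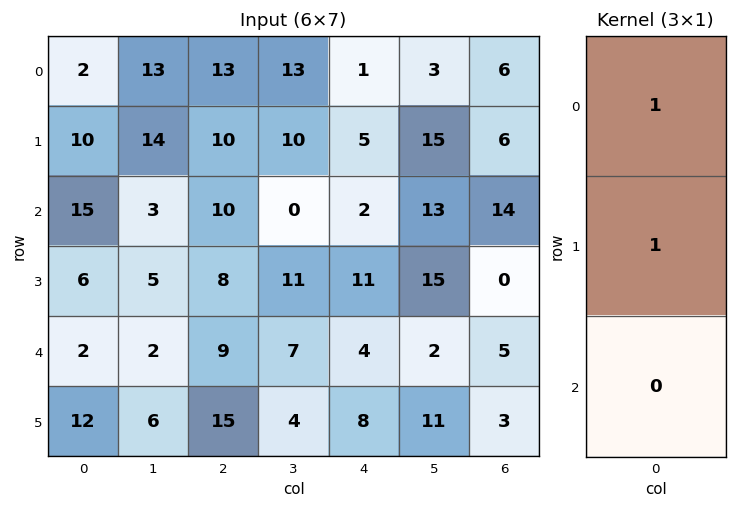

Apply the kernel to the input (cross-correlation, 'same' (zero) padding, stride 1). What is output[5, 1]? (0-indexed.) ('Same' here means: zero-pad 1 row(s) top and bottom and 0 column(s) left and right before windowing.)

The receptive field on the zero-padded input at this output position is [2 / 6 / 0]. Elementwise product with the kernel and sum: 2·1 + 6·1.

8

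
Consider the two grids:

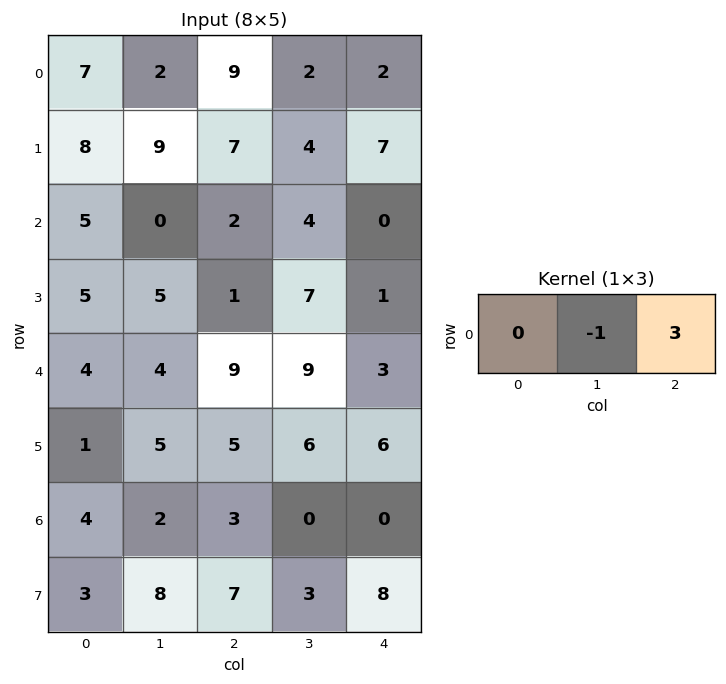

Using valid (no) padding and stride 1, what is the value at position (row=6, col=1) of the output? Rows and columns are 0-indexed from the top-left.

The receptive field on the input at this output position is [2 3 0]. Elementwise product with the kernel and sum: 3·-1 + 0·3.

-3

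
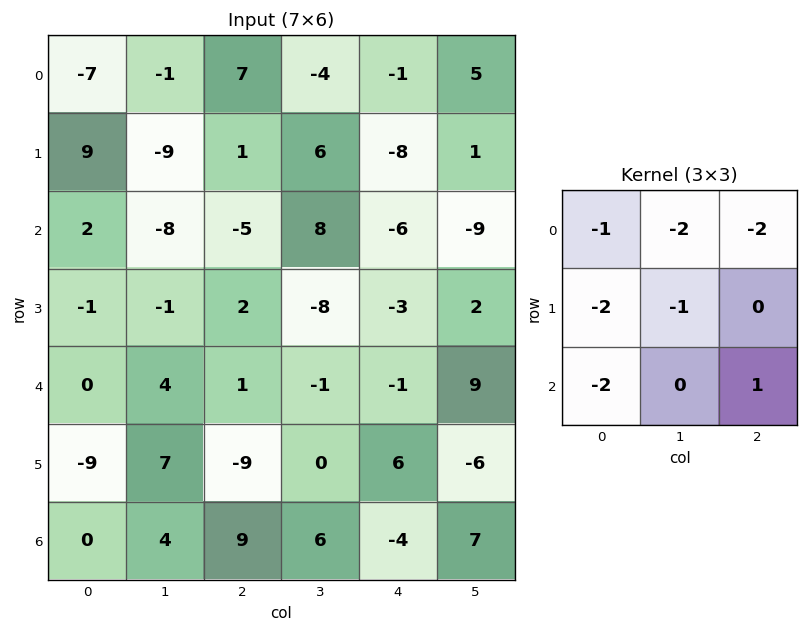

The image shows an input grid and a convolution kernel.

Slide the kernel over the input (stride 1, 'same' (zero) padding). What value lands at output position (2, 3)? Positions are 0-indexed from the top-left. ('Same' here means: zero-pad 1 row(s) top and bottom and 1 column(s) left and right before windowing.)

The receptive field on the zero-padded input at this output position is [1 6 -8 / -5 8 -6 / 2 -8 -3]. Elementwise product with the kernel and sum: 1·-1 + 6·-2 + -8·-2 + -5·-2 + 8·-1 + 2·-2 + -3·1.

-2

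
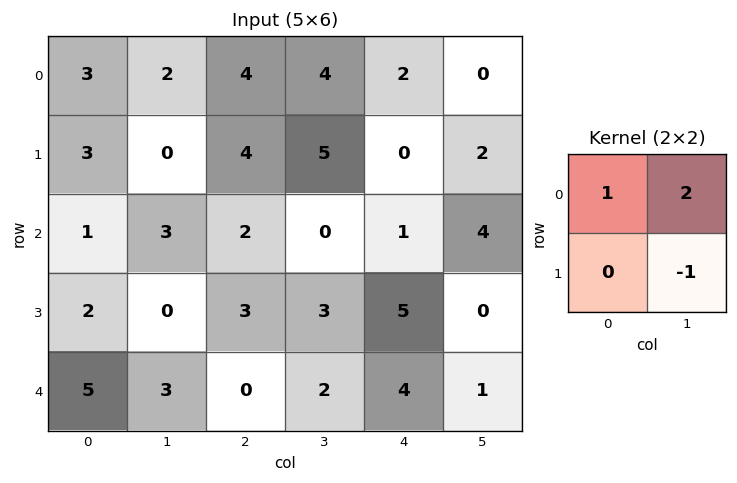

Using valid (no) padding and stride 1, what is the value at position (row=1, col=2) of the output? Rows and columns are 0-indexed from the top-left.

14

The receptive field on the input at this output position is [4 5 / 2 0]. Elementwise product with the kernel and sum: 4·1 + 5·2 + 0·-1.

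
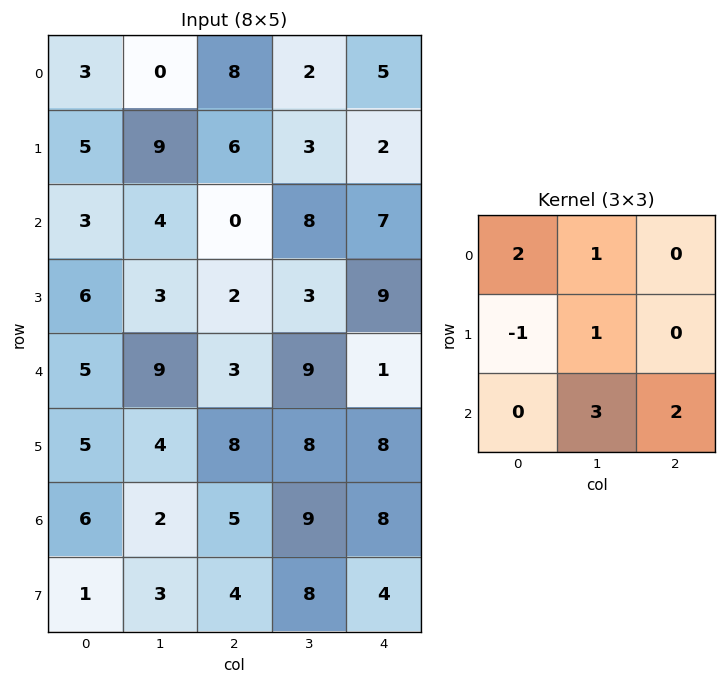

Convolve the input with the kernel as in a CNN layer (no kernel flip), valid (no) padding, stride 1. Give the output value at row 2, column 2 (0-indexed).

38

The receptive field on the input at this output position is [0 8 7 / 2 3 9 / 3 9 1]. Elementwise product with the kernel and sum: 0·2 + 8·1 + 2·-1 + 3·1 + 9·3 + 1·2.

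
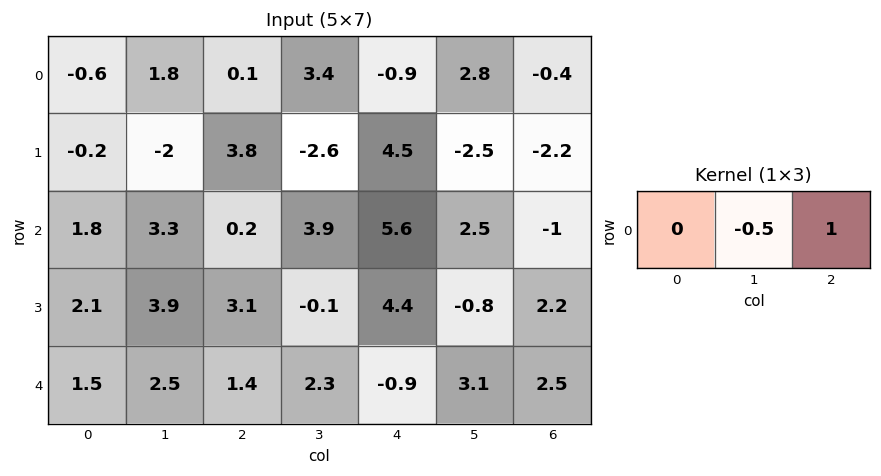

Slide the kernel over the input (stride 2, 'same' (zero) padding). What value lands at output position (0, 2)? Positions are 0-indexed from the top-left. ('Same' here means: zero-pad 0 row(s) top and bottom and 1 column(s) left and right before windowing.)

3.25

The receptive field on the zero-padded input at this output position is [3.4 -0.9 2.8]. Elementwise product with the kernel and sum: -0.9·-0.5 + 2.8·1.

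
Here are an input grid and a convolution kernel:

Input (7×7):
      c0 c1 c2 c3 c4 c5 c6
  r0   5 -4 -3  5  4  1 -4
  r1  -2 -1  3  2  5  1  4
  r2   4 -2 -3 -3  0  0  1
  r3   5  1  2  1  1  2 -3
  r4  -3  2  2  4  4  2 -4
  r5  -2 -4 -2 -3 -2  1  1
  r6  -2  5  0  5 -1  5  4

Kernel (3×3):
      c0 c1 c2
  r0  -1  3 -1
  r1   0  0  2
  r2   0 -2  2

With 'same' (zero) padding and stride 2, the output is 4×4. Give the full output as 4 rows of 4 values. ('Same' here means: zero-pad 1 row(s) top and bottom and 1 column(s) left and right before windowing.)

-6 8 -6 -8
-17 0 14 17
14 10 10 -13
8 11 6 2

Output[0,0]: The receptive field on the zero-padded input at this output position is [0 0 0 / 0 5 -4 / 0 -2 -1]. Elementwise product with the kernel and sum: 0·-1 + 0·3 + 0·-1 + -4·2 + -2·-2 + -1·2.
Output[0,1]: The receptive field on the zero-padded input at this output position is [0 0 0 / -4 -3 5 / -1 3 2]. Elementwise product with the kernel and sum: 0·-1 + 0·3 + 0·-1 + 5·2 + 3·-2 + 2·2.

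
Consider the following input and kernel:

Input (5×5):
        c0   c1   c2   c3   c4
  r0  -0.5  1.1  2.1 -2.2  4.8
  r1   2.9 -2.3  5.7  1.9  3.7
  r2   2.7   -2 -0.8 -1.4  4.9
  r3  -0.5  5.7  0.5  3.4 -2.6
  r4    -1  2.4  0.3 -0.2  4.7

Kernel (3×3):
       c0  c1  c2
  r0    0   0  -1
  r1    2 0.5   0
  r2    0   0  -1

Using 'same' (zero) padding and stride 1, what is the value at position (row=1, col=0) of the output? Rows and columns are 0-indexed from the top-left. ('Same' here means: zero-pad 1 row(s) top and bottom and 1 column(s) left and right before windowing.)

The receptive field on the zero-padded input at this output position is [0 -0.5 1.1 / 0 2.9 -2.3 / 0 2.7 -2]. Elementwise product with the kernel and sum: 1.1·-1 + 0·2 + 2.9·0.5 + -2·-1.

2.35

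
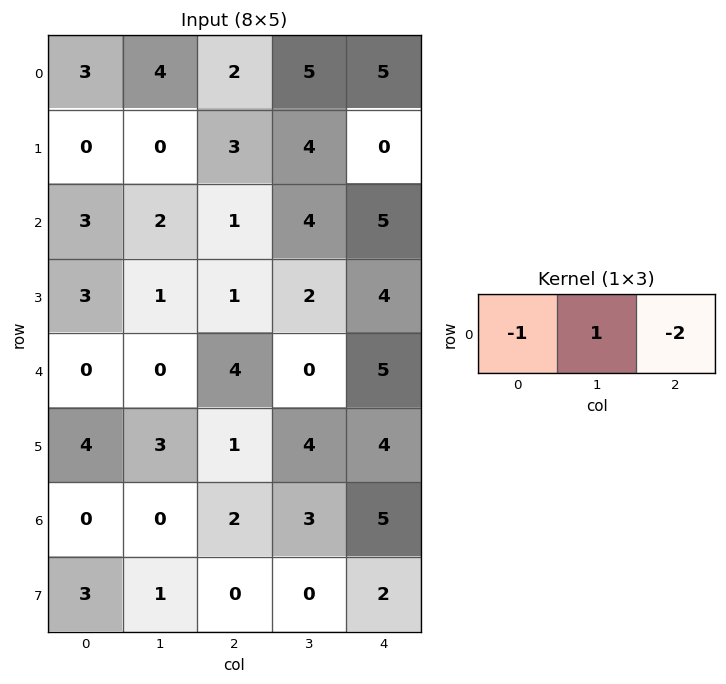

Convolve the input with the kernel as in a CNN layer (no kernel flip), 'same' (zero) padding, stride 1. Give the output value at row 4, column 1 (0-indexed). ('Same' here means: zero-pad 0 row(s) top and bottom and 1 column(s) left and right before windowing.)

The receptive field on the zero-padded input at this output position is [0 0 4]. Elementwise product with the kernel and sum: 0·-1 + 0·1 + 4·-2.

-8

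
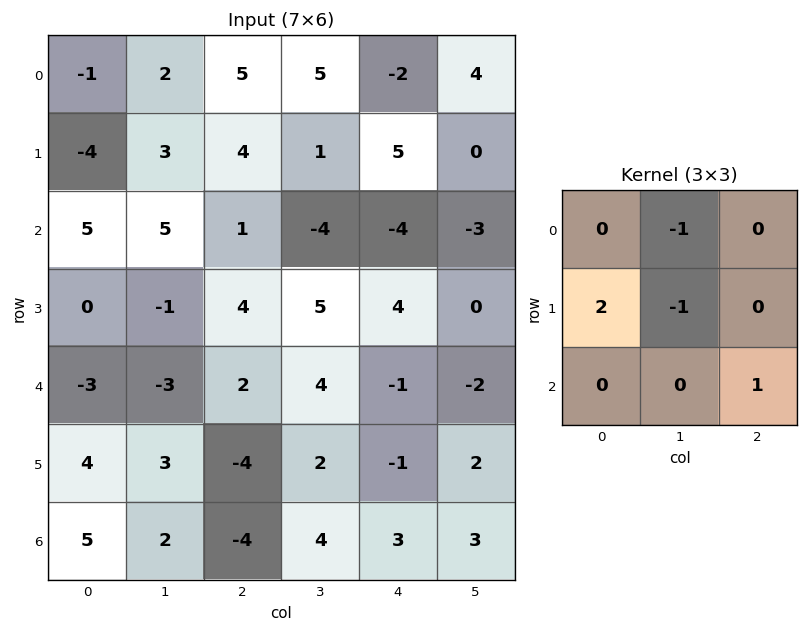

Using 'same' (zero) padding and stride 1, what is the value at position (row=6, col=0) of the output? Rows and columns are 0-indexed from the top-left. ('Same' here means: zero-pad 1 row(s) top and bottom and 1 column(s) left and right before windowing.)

The receptive field on the zero-padded input at this output position is [0 4 3 / 0 5 2 / 0 0 0]. Elementwise product with the kernel and sum: 4·-1 + 0·2 + 5·-1 + 0·1.

-9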